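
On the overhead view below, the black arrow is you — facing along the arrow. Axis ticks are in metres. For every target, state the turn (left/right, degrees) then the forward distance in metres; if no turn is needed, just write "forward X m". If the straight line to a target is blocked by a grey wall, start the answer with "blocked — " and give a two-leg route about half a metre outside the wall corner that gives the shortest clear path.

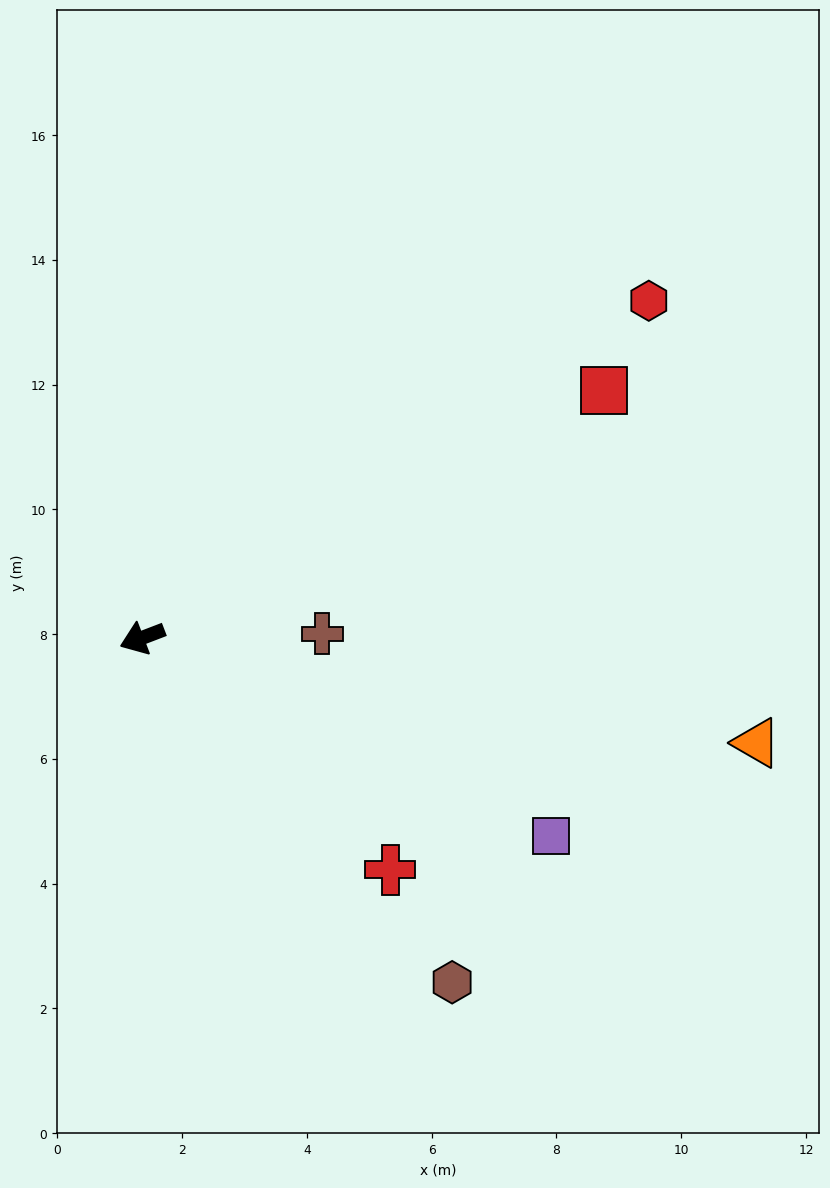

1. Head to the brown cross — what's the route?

turn left 160°, forward 2.9 m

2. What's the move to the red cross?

turn left 116°, forward 5.4 m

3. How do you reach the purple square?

turn left 133°, forward 7.3 m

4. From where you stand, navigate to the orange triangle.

turn left 149°, forward 10.0 m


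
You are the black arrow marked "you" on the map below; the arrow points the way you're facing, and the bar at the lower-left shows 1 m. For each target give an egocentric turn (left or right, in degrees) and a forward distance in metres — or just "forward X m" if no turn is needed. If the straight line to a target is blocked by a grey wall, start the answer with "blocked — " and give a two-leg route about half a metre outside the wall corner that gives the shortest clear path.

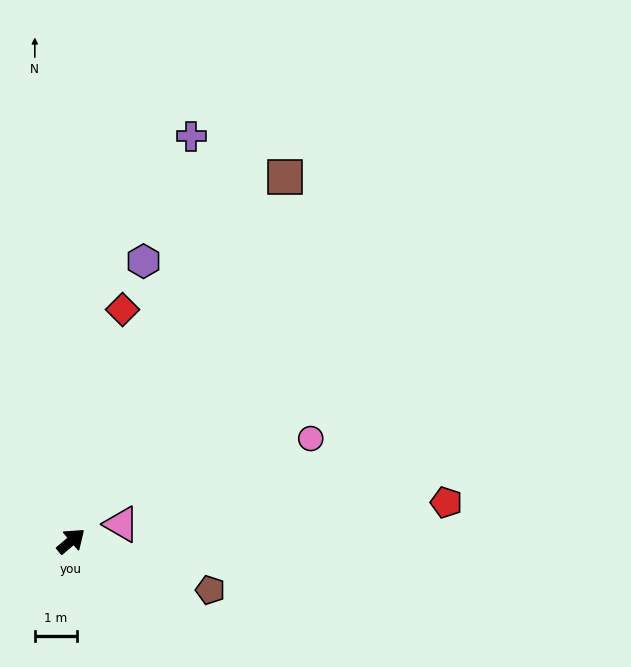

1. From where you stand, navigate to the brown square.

turn left 19°, forward 10.0 m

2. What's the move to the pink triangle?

turn right 22°, forward 1.3 m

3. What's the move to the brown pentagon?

turn right 60°, forward 3.5 m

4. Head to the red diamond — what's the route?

turn left 37°, forward 5.6 m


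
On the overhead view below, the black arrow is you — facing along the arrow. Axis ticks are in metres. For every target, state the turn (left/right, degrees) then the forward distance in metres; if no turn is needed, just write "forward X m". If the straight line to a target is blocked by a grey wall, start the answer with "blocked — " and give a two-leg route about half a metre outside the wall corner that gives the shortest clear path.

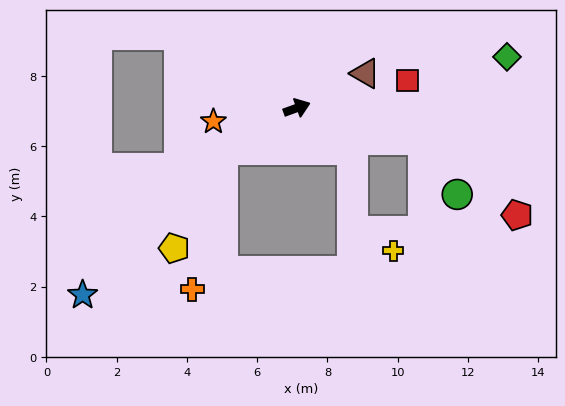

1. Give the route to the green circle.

blocked — turn right 34°, forward 3.7 m, then turn right 43°, forward 1.8 m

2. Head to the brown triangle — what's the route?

turn left 7°, forward 2.2 m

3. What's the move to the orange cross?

blocked — turn right 170°, forward 2.4 m, then turn left 47°, forward 4.1 m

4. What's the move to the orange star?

turn left 169°, forward 2.4 m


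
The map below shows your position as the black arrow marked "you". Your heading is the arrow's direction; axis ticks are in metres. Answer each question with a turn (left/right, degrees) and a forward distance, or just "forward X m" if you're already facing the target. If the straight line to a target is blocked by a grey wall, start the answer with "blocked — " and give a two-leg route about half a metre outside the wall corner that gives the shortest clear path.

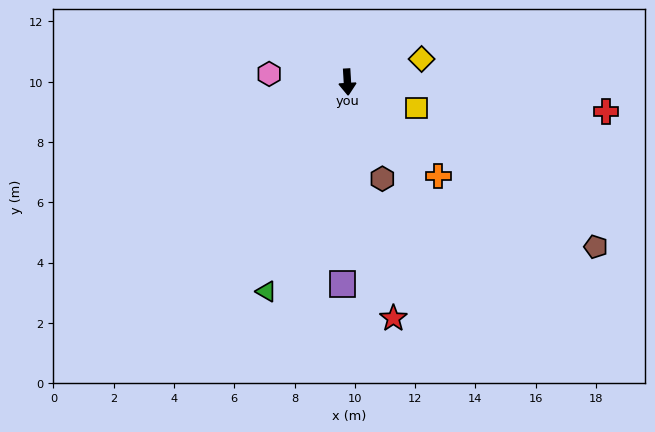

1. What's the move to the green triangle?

turn right 24°, forward 7.5 m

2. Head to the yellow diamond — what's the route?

turn left 104°, forward 2.6 m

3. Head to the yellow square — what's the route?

turn left 66°, forward 2.4 m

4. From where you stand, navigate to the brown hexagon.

turn left 17°, forward 3.4 m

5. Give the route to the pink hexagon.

turn right 99°, forward 2.6 m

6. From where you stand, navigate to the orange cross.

turn left 41°, forward 4.3 m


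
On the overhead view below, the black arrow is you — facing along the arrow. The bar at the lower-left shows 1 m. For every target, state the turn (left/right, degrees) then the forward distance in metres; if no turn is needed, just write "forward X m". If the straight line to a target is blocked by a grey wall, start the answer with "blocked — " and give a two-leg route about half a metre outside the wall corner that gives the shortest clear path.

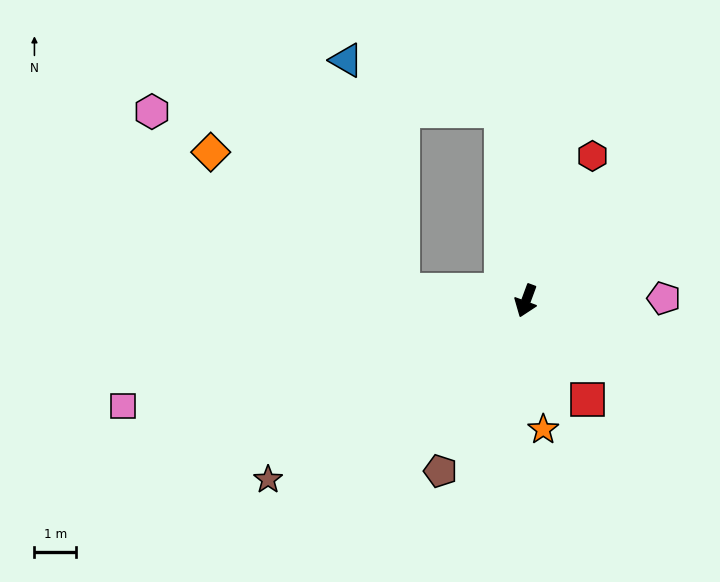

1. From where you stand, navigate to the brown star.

turn right 35°, forward 7.6 m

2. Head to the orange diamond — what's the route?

blocked — turn right 74°, forward 3.0 m, then turn right 31°, forward 5.7 m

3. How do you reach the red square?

turn left 52°, forward 2.8 m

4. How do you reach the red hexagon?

turn left 176°, forward 3.8 m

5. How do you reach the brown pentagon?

turn right 6°, forward 4.6 m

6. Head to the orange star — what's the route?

turn left 28°, forward 3.1 m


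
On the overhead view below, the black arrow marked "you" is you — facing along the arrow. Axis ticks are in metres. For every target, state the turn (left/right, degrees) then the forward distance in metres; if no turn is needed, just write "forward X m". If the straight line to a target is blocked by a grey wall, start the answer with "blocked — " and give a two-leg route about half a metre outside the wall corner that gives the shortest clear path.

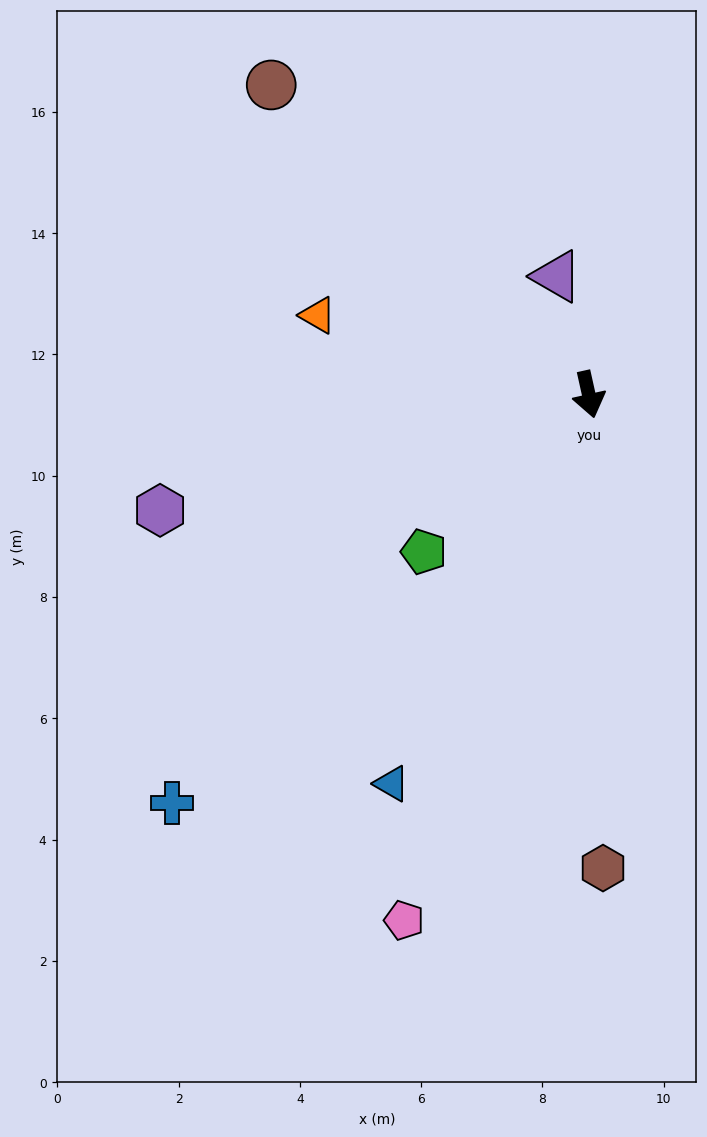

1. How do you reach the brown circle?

turn right 147°, forward 7.3 m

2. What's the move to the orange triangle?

turn right 119°, forward 4.7 m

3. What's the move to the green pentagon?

turn right 59°, forward 3.8 m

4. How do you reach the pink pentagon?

turn right 32°, forward 9.2 m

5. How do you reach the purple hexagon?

turn right 87°, forward 7.3 m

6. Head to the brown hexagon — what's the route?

turn right 11°, forward 7.8 m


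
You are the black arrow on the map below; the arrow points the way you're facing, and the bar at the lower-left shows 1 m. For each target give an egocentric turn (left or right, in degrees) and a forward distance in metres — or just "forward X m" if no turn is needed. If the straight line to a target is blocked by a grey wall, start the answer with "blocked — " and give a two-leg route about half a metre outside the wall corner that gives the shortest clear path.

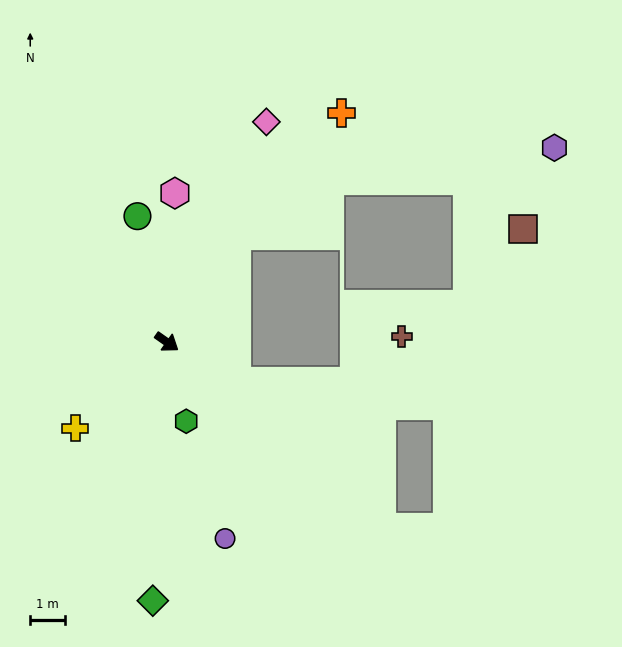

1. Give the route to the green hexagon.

turn right 41°, forward 2.3 m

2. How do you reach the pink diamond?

turn left 101°, forward 6.9 m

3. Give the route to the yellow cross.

turn right 102°, forward 3.6 m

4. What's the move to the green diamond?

turn right 58°, forward 7.4 m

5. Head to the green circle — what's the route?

turn left 138°, forward 3.7 m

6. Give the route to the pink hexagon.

turn left 122°, forward 4.3 m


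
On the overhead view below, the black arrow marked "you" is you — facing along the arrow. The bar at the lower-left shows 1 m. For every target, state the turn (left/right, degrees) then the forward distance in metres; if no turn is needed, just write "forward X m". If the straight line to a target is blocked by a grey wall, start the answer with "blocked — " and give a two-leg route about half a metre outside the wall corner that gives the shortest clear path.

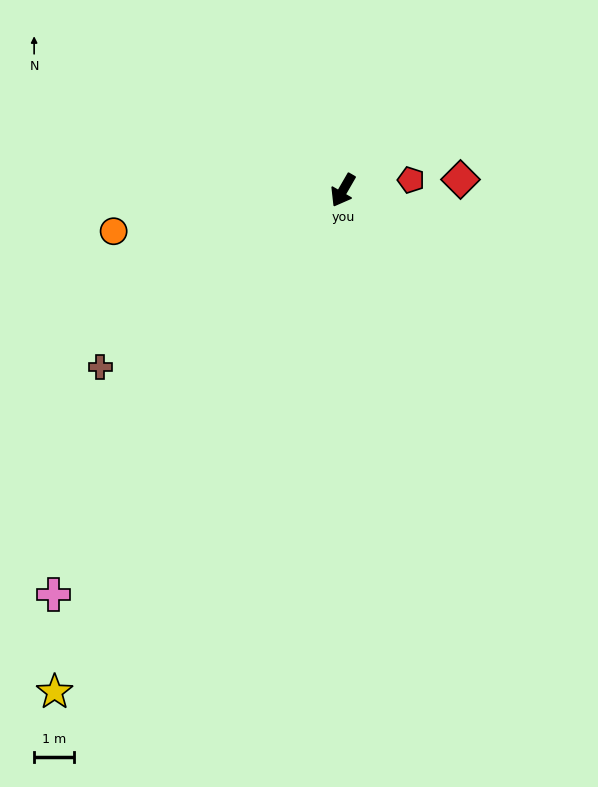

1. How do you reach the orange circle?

turn right 50°, forward 5.8 m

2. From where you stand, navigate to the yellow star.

forward 14.4 m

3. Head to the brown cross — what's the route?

turn right 24°, forward 7.5 m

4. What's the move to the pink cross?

turn right 6°, forward 12.4 m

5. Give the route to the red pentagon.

turn left 129°, forward 1.7 m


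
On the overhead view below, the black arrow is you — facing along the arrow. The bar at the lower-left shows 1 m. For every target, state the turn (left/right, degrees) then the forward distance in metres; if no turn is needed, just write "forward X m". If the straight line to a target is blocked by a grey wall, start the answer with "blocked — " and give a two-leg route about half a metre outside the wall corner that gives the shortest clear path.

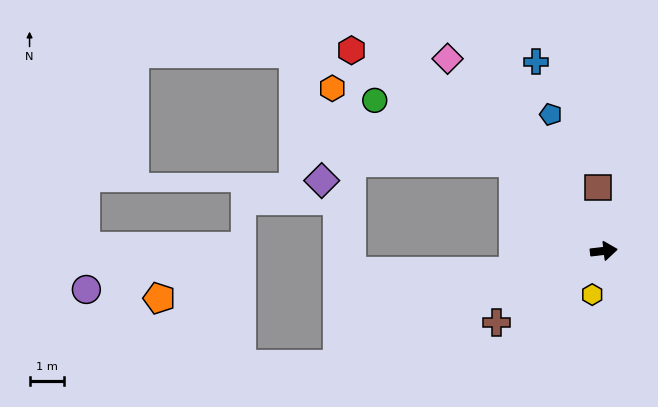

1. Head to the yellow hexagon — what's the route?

turn right 112°, forward 1.3 m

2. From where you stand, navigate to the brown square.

turn left 89°, forward 1.9 m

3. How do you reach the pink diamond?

turn left 122°, forward 7.3 m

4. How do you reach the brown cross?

turn right 153°, forward 3.8 m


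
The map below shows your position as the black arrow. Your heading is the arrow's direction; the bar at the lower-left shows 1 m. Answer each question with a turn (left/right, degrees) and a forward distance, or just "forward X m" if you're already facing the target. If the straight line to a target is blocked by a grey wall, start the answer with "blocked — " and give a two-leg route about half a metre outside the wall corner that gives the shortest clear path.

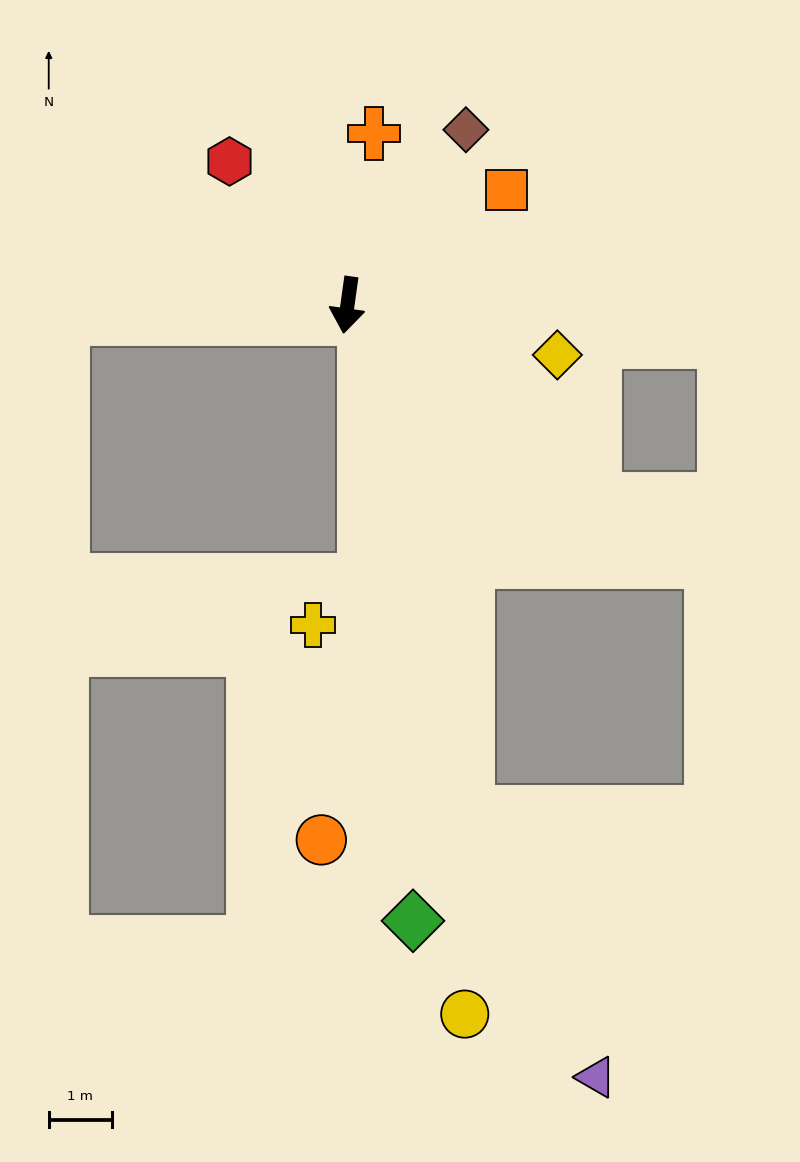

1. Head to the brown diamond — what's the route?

turn left 154°, forward 3.3 m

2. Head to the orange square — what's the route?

turn left 134°, forward 3.1 m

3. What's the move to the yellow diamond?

turn left 85°, forward 3.4 m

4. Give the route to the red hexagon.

turn right 133°, forward 2.9 m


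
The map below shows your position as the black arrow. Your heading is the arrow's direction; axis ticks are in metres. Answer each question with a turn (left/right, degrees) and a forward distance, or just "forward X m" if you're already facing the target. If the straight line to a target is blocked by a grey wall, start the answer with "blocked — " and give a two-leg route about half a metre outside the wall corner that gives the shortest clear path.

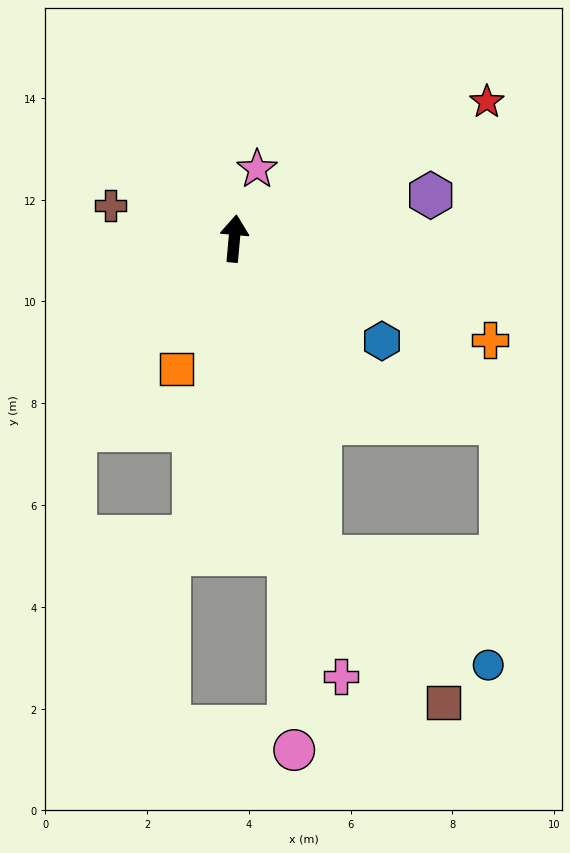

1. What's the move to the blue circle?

blocked — turn right 160°, forward 6.5 m, then turn left 42°, forward 3.9 m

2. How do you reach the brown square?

blocked — turn right 160°, forward 6.5 m, then turn left 25°, forward 3.8 m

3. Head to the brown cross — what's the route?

turn left 80°, forward 2.5 m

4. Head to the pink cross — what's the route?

turn right 161°, forward 8.9 m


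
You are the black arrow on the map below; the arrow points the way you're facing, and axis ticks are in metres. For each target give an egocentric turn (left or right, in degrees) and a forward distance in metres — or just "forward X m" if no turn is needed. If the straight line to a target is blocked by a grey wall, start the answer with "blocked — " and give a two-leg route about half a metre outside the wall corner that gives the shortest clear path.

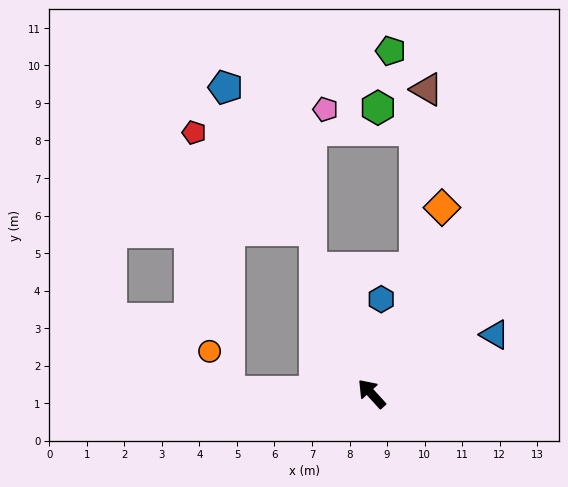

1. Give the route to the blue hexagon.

turn right 48°, forward 2.5 m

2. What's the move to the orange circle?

blocked — turn left 47°, forward 3.8 m, then turn right 64°, forward 1.2 m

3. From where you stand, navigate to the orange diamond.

turn right 63°, forward 5.3 m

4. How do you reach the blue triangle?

turn right 107°, forward 3.6 m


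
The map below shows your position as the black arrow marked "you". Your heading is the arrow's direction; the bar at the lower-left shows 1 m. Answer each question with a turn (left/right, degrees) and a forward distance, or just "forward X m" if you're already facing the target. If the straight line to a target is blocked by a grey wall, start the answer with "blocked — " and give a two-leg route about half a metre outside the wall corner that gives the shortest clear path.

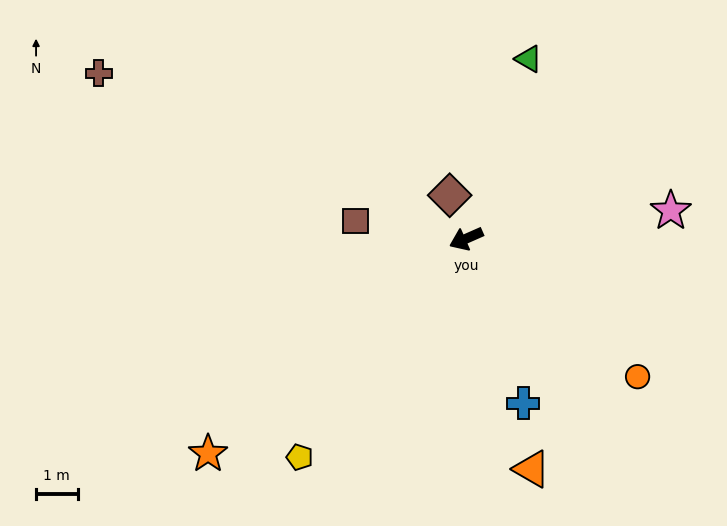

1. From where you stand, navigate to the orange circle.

turn left 117°, forward 5.3 m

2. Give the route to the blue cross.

turn left 85°, forward 4.2 m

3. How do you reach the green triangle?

turn right 133°, forward 4.6 m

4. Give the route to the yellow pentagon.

turn left 29°, forward 6.6 m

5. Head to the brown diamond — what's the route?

turn right 93°, forward 1.1 m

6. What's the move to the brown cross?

turn right 48°, forward 9.7 m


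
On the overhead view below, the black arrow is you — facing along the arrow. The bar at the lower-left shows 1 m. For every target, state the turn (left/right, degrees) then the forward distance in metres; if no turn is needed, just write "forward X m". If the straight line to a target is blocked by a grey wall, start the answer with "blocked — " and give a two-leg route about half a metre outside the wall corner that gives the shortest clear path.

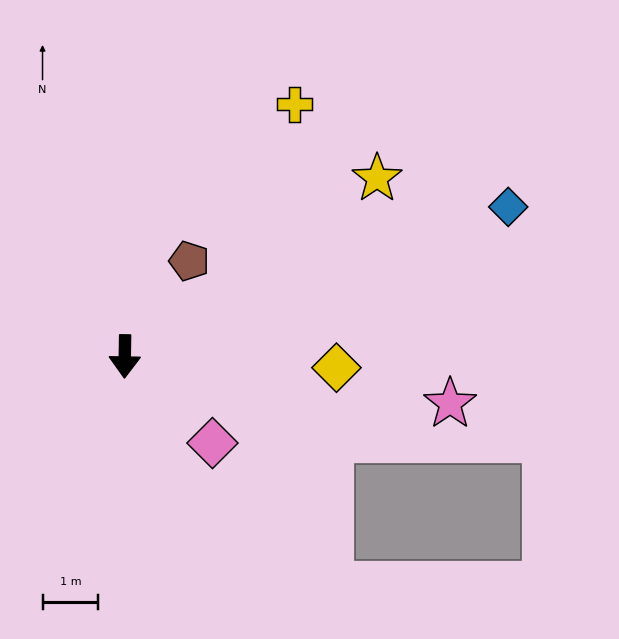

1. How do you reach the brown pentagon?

turn left 147°, forward 2.1 m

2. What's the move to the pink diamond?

turn left 46°, forward 2.2 m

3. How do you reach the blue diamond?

turn left 112°, forward 7.4 m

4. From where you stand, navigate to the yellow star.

turn left 126°, forward 5.5 m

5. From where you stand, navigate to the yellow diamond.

turn left 88°, forward 3.8 m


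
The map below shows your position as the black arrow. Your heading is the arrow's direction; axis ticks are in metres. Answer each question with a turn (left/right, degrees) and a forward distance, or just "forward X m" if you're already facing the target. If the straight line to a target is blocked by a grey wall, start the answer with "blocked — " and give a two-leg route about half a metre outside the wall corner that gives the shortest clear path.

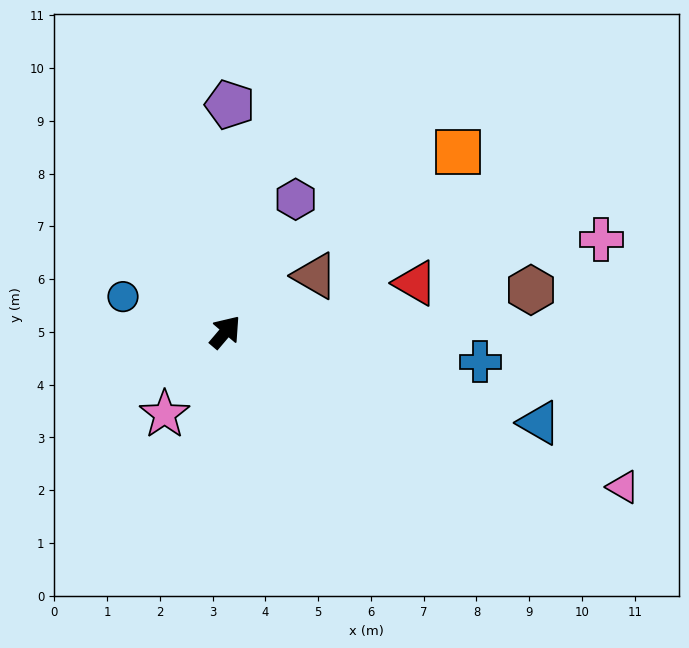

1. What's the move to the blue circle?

turn left 111°, forward 2.1 m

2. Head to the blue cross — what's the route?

turn right 56°, forward 4.9 m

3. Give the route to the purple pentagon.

turn left 39°, forward 4.3 m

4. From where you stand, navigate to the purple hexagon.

turn left 12°, forward 2.8 m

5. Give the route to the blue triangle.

turn right 66°, forward 6.2 m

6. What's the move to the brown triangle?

turn right 18°, forward 2.0 m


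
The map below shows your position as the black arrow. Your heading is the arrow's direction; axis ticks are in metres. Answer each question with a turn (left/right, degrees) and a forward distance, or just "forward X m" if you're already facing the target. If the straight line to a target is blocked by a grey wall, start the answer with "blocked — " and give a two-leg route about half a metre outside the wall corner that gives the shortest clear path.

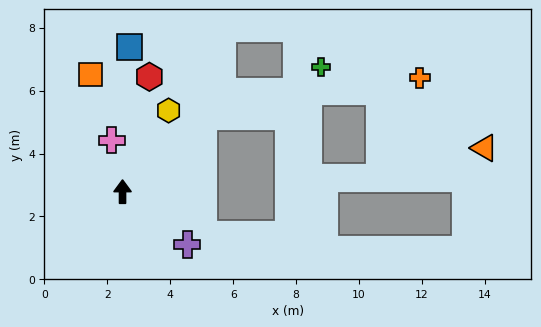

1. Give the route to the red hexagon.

turn right 13°, forward 3.7 m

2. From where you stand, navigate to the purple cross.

turn right 129°, forward 2.7 m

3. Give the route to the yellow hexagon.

turn right 30°, forward 3.0 m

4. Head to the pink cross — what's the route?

turn left 12°, forward 1.7 m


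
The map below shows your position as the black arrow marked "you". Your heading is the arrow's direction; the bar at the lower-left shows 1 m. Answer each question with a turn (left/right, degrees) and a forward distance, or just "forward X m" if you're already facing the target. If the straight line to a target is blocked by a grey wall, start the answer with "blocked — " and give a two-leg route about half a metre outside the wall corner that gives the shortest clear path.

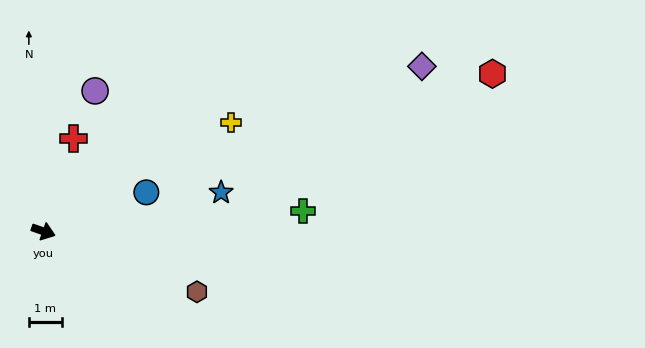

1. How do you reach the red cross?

turn left 92°, forward 3.0 m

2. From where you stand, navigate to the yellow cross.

turn left 50°, forward 6.6 m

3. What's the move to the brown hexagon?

turn right 2°, forward 5.0 m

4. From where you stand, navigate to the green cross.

turn left 24°, forward 7.9 m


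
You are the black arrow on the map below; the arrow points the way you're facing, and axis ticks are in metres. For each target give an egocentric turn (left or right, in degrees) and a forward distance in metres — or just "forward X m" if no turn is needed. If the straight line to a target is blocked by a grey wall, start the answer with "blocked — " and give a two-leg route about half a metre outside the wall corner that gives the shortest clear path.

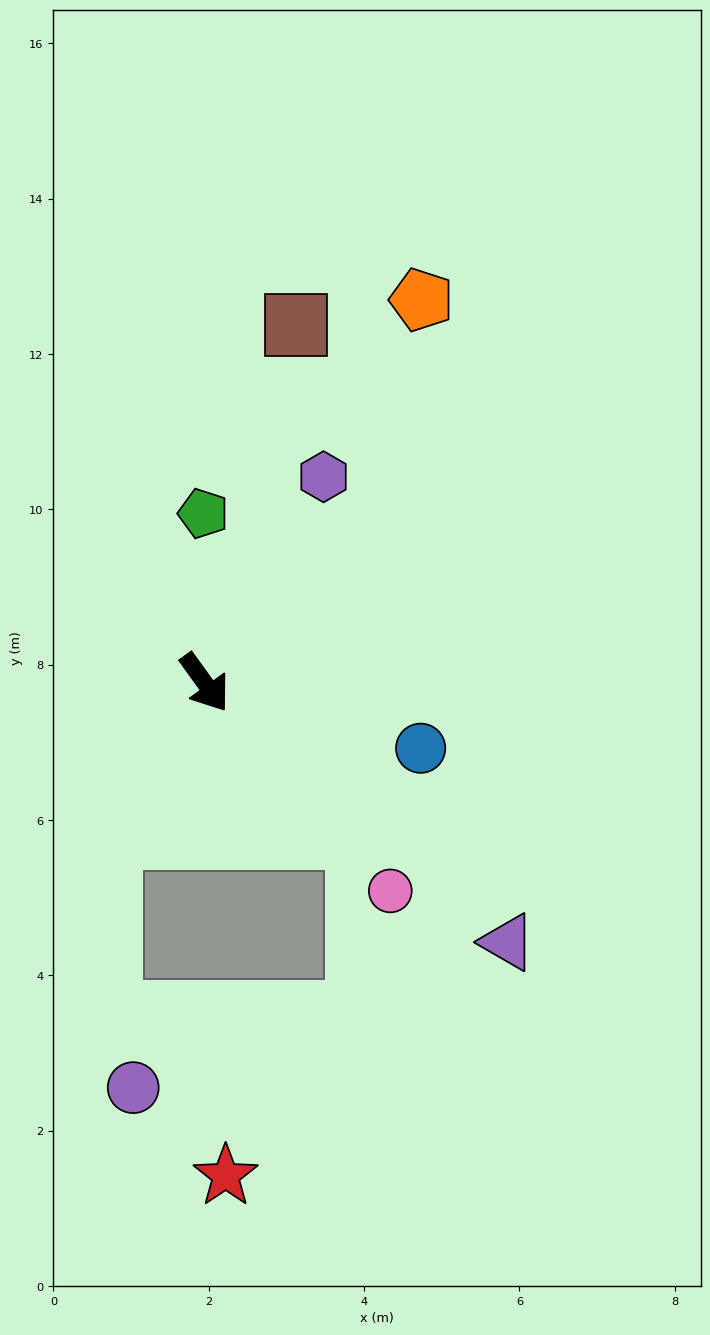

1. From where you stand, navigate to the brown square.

turn left 130°, forward 4.8 m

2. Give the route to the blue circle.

turn left 37°, forward 2.9 m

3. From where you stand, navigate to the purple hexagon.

turn left 114°, forward 3.1 m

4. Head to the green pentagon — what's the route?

turn left 145°, forward 2.2 m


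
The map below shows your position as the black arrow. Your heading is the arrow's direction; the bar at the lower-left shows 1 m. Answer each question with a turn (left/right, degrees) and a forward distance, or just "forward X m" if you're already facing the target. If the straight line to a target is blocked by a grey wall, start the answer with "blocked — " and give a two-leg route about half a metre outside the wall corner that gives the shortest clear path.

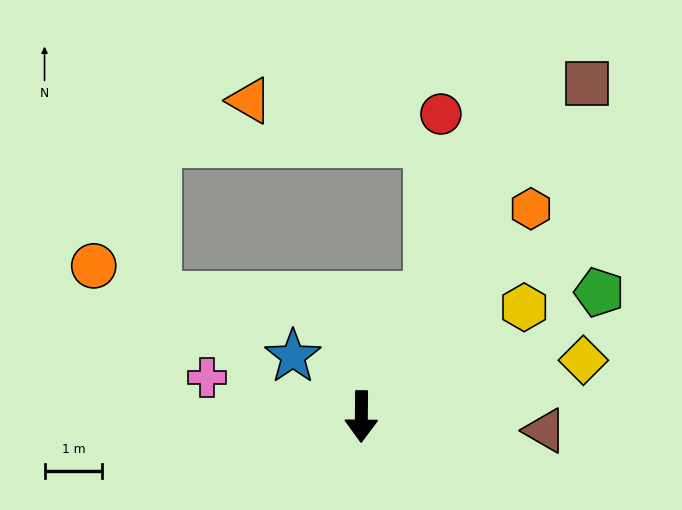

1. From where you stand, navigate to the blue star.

turn right 131°, forward 1.6 m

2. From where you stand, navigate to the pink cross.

turn right 104°, forward 2.7 m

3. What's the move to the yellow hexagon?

turn left 124°, forward 3.4 m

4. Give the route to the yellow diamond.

turn left 105°, forward 4.0 m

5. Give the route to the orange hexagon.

turn left 141°, forward 4.6 m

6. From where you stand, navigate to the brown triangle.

turn left 86°, forward 3.2 m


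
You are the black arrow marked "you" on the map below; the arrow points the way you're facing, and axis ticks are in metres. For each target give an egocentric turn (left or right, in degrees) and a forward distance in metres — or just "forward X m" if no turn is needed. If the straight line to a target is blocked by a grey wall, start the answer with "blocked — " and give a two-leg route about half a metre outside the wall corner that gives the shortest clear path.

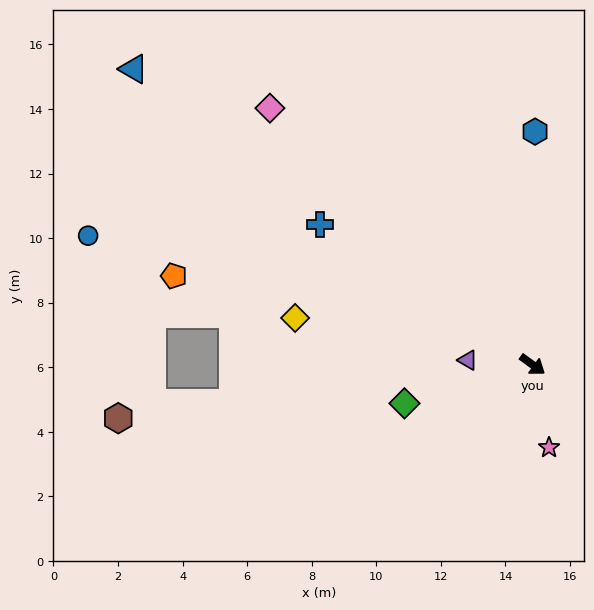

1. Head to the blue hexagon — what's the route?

turn left 125°, forward 7.2 m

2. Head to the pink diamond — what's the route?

turn left 172°, forward 11.4 m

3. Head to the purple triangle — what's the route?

turn right 148°, forward 2.0 m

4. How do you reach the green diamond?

turn right 127°, forward 4.1 m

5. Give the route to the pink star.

turn right 43°, forward 2.6 m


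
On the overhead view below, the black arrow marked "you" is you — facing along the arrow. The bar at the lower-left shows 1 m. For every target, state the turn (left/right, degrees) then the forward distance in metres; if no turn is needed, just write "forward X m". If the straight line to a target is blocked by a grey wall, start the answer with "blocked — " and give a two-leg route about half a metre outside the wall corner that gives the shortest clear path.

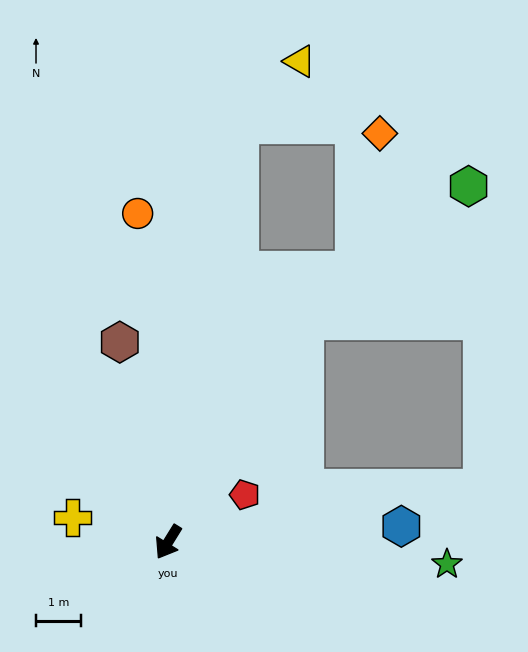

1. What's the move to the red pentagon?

turn left 153°, forward 2.0 m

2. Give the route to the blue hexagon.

turn left 126°, forward 5.2 m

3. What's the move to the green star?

turn left 117°, forward 6.2 m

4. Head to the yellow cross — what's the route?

turn right 73°, forward 2.2 m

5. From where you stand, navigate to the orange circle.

turn right 143°, forward 7.3 m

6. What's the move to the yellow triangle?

blocked — turn right 158°, forward 9.4 m, then turn right 34°, forward 1.9 m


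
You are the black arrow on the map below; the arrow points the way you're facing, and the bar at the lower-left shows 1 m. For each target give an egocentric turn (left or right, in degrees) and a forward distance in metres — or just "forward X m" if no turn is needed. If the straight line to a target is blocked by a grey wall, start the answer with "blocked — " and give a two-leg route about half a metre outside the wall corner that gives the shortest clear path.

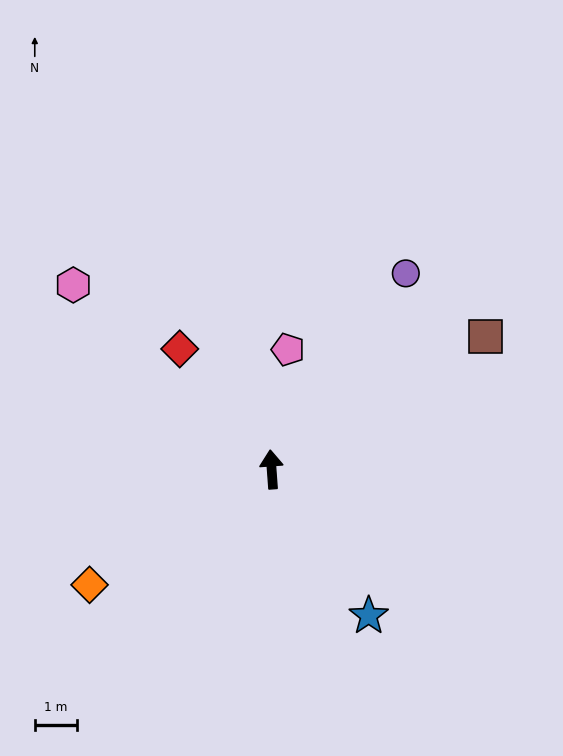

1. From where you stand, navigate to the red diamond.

turn left 33°, forward 3.6 m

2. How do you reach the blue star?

turn right 151°, forward 4.2 m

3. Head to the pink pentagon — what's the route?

turn right 12°, forward 2.9 m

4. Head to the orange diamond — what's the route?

turn left 118°, forward 5.2 m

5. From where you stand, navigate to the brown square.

turn right 62°, forward 6.0 m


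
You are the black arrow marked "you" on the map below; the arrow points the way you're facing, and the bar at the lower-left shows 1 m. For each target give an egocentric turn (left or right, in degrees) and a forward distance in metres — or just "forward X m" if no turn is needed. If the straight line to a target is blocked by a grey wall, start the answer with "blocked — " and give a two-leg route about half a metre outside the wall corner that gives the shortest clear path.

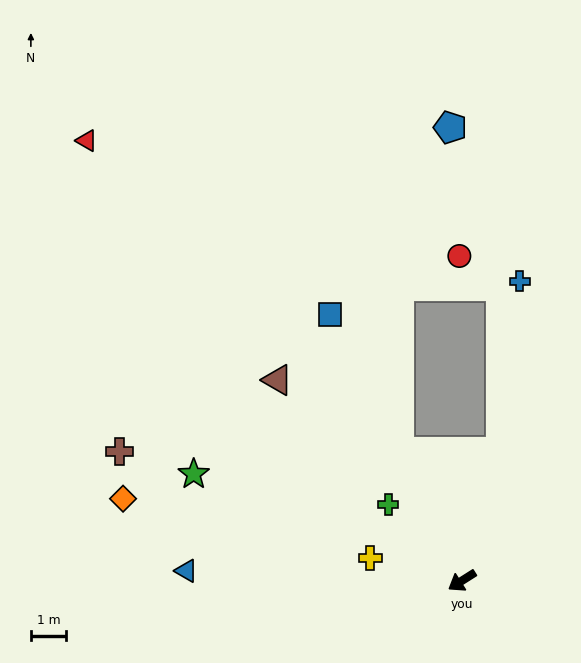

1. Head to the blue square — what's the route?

turn right 96°, forward 8.5 m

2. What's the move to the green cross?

turn right 78°, forward 3.0 m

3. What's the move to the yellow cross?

turn right 46°, forward 2.7 m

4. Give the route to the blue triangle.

turn right 34°, forward 7.9 m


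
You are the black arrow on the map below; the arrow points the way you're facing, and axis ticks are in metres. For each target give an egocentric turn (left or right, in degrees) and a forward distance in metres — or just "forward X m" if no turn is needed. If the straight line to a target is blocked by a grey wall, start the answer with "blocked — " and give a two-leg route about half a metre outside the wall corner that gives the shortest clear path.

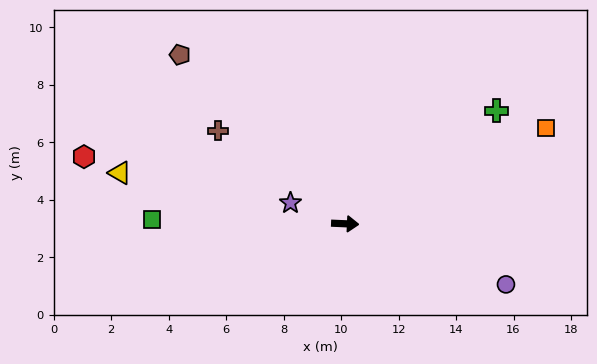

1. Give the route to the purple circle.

turn right 18°, forward 6.0 m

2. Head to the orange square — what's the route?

turn left 28°, forward 7.7 m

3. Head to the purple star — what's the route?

turn left 162°, forward 2.0 m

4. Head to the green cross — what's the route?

turn left 39°, forward 6.6 m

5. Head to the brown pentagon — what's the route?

turn left 137°, forward 8.2 m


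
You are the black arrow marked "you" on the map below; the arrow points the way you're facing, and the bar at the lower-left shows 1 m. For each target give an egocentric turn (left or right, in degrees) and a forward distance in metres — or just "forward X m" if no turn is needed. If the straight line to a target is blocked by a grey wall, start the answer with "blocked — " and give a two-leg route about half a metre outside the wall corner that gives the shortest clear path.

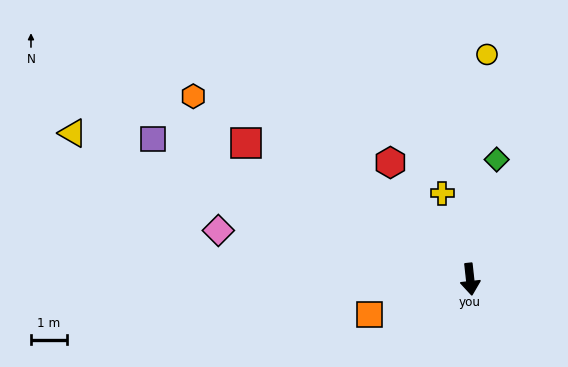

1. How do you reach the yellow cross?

turn right 168°, forward 2.5 m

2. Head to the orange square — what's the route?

turn right 77°, forward 3.0 m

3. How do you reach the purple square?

turn right 120°, forward 9.7 m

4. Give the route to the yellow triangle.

turn right 116°, forward 11.9 m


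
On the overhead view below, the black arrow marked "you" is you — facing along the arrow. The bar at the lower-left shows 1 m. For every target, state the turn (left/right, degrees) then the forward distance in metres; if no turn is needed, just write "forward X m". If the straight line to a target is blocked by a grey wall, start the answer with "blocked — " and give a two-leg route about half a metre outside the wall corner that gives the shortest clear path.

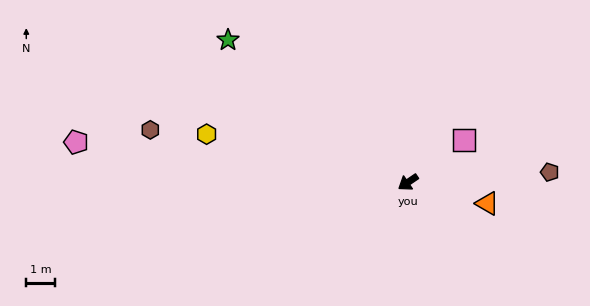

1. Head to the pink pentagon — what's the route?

turn right 41°, forward 11.6 m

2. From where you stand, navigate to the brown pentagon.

turn left 150°, forward 4.9 m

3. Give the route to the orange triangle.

turn left 131°, forward 2.8 m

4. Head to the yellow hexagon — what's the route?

turn right 48°, forward 7.2 m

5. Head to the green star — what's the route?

turn right 73°, forward 7.9 m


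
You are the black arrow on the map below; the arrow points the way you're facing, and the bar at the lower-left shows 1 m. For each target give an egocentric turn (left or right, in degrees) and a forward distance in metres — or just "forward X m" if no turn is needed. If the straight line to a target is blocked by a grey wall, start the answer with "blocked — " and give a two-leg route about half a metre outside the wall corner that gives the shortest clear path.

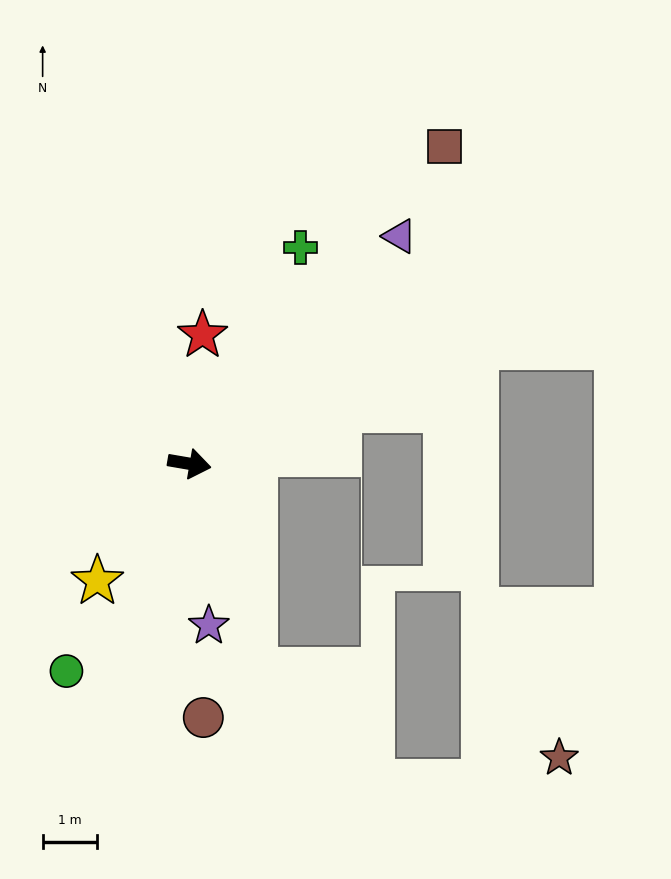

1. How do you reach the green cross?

turn left 73°, forward 4.4 m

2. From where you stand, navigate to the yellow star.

turn right 118°, forward 2.7 m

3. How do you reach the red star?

turn left 94°, forward 2.4 m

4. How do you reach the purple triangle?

turn left 57°, forward 5.7 m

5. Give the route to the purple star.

turn right 73°, forward 3.0 m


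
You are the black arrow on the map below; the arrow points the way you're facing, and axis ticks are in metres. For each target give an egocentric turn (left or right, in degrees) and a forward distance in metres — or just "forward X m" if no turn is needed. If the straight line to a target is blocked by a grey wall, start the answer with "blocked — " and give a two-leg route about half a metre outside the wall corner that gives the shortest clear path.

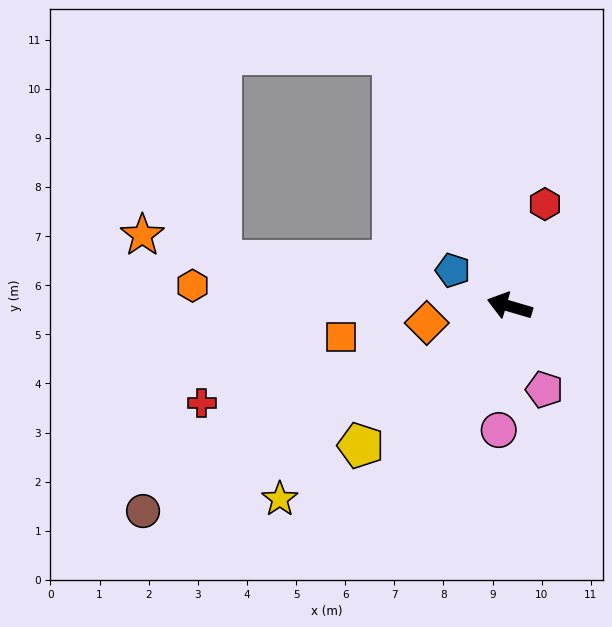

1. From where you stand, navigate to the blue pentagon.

turn right 16°, forward 1.4 m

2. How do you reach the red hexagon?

turn right 93°, forward 2.2 m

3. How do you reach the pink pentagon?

turn left 129°, forward 1.8 m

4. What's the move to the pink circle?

turn left 101°, forward 2.5 m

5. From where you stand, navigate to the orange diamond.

turn left 28°, forward 1.7 m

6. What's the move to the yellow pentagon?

turn left 59°, forward 4.2 m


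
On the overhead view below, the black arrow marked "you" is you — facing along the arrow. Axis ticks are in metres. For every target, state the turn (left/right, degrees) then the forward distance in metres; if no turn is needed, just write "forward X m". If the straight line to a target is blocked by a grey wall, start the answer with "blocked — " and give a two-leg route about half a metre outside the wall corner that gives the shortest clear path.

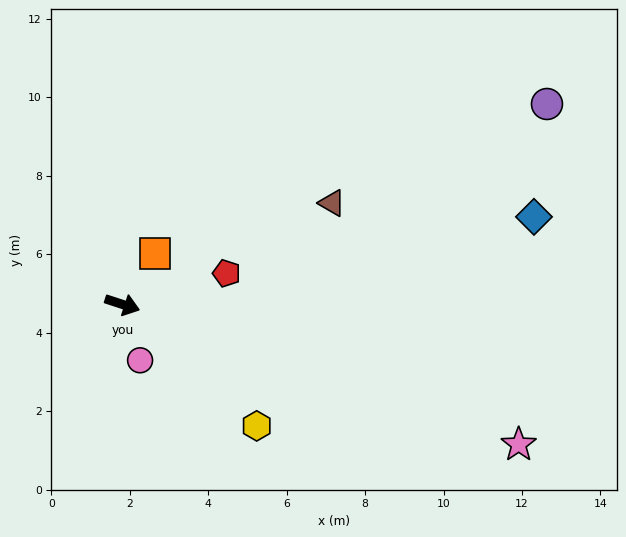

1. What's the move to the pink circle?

turn right 54°, forward 1.5 m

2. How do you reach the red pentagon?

turn left 35°, forward 2.8 m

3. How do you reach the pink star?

forward 10.7 m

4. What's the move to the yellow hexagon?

turn right 24°, forward 4.6 m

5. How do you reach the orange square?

turn left 75°, forward 1.5 m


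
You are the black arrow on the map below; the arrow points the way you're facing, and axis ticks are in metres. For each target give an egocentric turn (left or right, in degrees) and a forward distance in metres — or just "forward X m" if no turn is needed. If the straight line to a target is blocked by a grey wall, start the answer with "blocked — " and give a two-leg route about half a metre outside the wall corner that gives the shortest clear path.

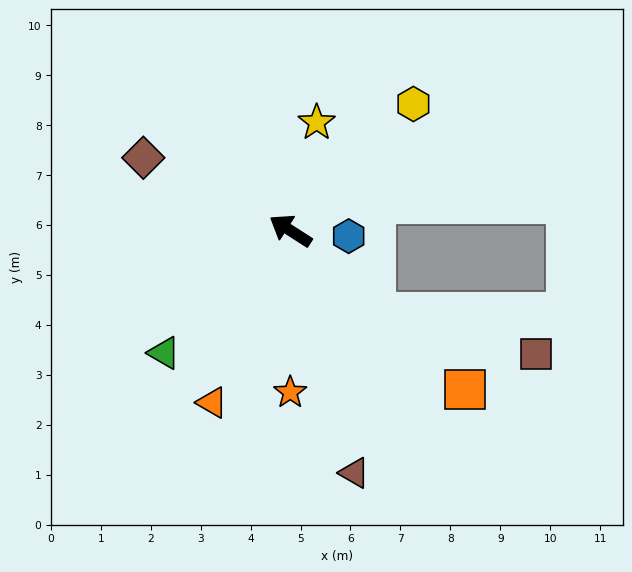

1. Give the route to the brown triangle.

turn left 137°, forward 5.0 m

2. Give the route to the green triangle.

turn left 77°, forward 3.5 m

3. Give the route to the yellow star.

turn right 71°, forward 2.2 m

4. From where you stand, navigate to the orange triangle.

turn left 98°, forward 3.8 m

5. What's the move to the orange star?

turn left 123°, forward 3.2 m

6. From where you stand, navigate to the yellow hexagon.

turn right 101°, forward 3.5 m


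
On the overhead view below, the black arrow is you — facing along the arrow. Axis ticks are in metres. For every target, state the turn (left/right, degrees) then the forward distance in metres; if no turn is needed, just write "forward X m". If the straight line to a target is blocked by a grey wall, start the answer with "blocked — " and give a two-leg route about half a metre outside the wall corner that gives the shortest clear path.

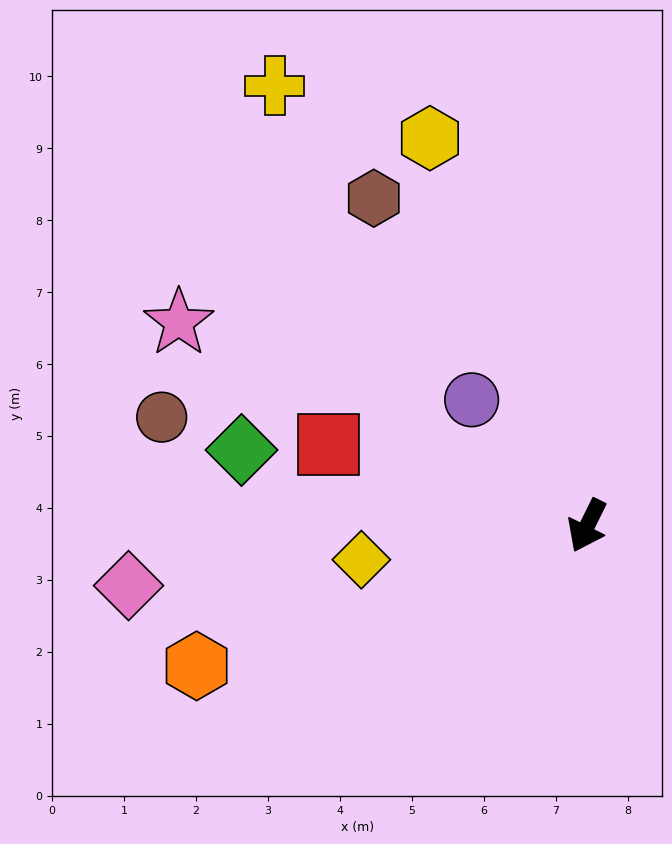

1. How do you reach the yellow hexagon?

turn right 132°, forward 5.8 m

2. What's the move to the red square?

turn right 81°, forward 3.8 m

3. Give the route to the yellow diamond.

turn right 55°, forward 3.2 m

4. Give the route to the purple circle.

turn right 111°, forward 2.4 m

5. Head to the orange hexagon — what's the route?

turn right 44°, forward 5.8 m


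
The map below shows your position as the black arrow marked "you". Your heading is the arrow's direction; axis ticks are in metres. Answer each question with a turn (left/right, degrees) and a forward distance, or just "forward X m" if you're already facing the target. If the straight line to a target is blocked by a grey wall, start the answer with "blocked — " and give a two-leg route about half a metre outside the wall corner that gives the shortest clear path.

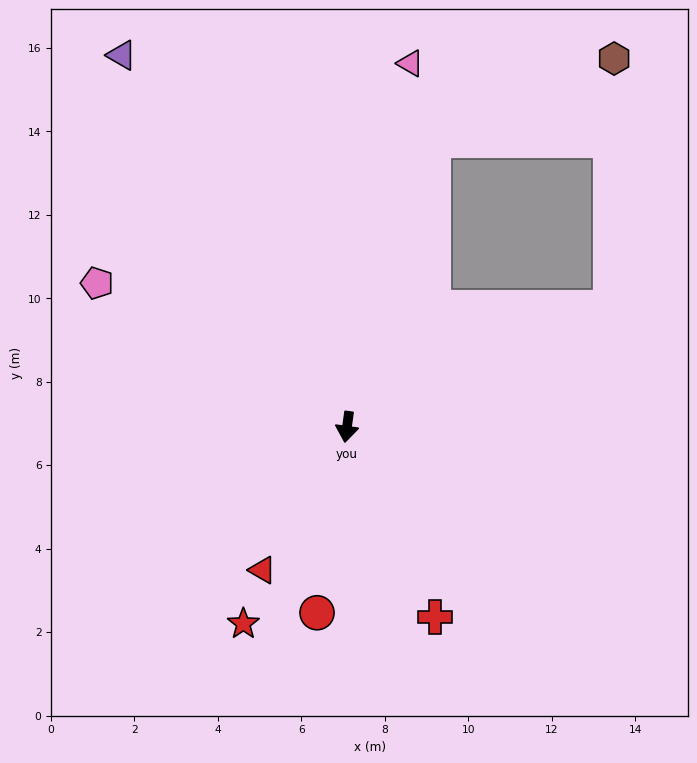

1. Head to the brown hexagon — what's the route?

blocked — turn left 171°, forward 7.2 m, then turn right 49°, forward 4.7 m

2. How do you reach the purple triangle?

turn right 141°, forward 10.4 m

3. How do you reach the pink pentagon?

turn right 112°, forward 6.9 m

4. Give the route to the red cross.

turn left 33°, forward 5.0 m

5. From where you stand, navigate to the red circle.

forward 4.5 m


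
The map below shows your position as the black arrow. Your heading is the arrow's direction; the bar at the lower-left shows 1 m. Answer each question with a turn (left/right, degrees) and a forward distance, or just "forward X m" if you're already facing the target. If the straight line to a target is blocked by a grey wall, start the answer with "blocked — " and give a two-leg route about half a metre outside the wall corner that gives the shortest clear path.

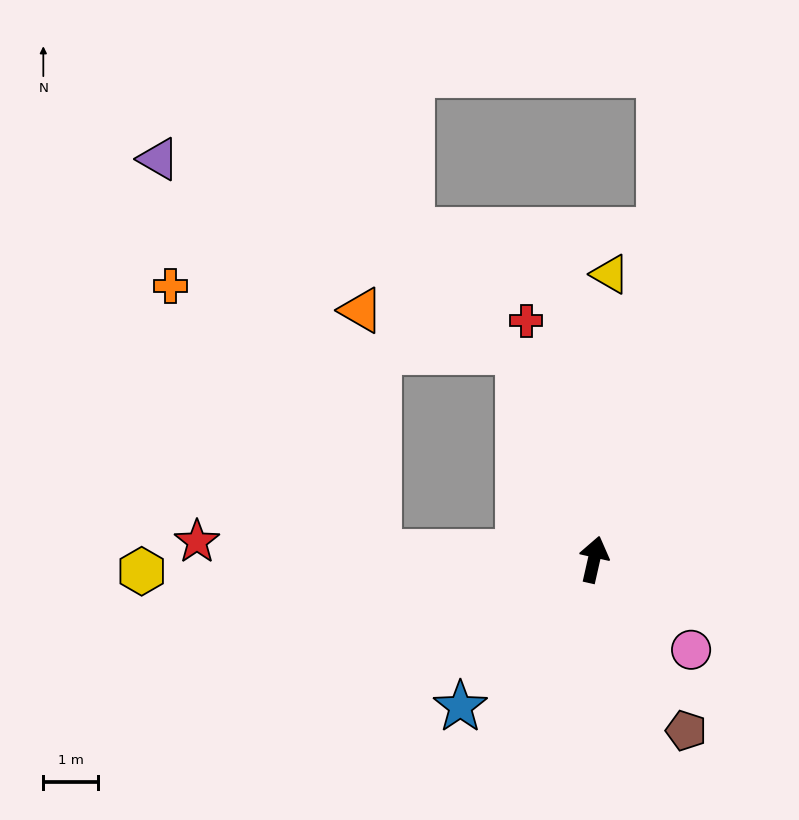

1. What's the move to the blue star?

turn left 151°, forward 3.7 m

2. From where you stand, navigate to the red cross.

turn left 29°, forward 4.6 m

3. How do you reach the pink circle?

turn right 120°, forward 2.4 m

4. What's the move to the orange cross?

blocked — turn left 101°, forward 4.0 m, then turn right 50°, forward 6.2 m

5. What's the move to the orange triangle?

blocked — turn left 33°, forward 4.1 m, then turn left 55°, forward 3.0 m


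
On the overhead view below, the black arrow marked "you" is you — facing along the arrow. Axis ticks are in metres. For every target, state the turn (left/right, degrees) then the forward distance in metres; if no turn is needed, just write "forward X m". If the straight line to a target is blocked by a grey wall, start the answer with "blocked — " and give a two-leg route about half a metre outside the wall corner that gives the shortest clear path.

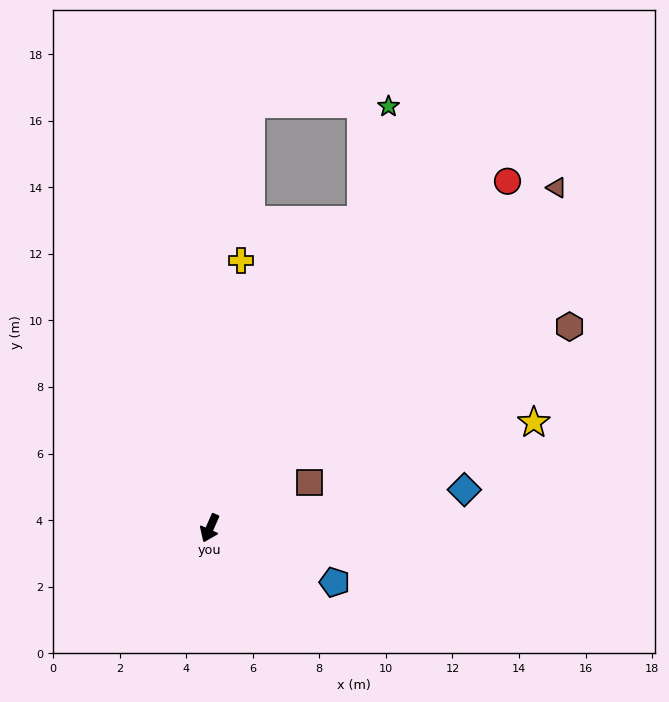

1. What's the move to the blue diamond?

turn left 122°, forward 7.7 m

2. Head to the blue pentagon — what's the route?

turn left 90°, forward 4.1 m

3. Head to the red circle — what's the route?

turn left 163°, forward 13.7 m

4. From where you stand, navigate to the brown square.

turn left 138°, forward 3.3 m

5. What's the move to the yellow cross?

turn right 163°, forward 8.1 m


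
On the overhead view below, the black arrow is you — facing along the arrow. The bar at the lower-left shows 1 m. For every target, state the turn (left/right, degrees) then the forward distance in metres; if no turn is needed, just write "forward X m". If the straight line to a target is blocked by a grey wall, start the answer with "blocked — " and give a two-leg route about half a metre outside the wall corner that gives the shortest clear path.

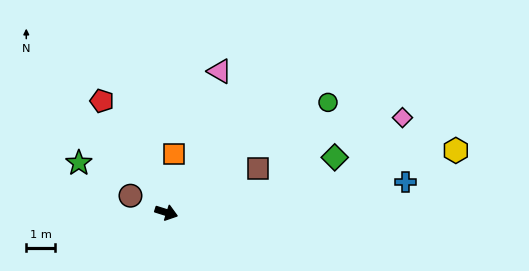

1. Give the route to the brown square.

turn left 43°, forward 3.6 m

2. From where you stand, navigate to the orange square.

turn left 100°, forward 2.1 m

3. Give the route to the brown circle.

turn left 172°, forward 1.4 m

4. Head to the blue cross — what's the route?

turn left 25°, forward 8.4 m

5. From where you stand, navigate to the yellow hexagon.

turn left 30°, forward 10.4 m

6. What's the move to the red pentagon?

turn left 138°, forward 4.5 m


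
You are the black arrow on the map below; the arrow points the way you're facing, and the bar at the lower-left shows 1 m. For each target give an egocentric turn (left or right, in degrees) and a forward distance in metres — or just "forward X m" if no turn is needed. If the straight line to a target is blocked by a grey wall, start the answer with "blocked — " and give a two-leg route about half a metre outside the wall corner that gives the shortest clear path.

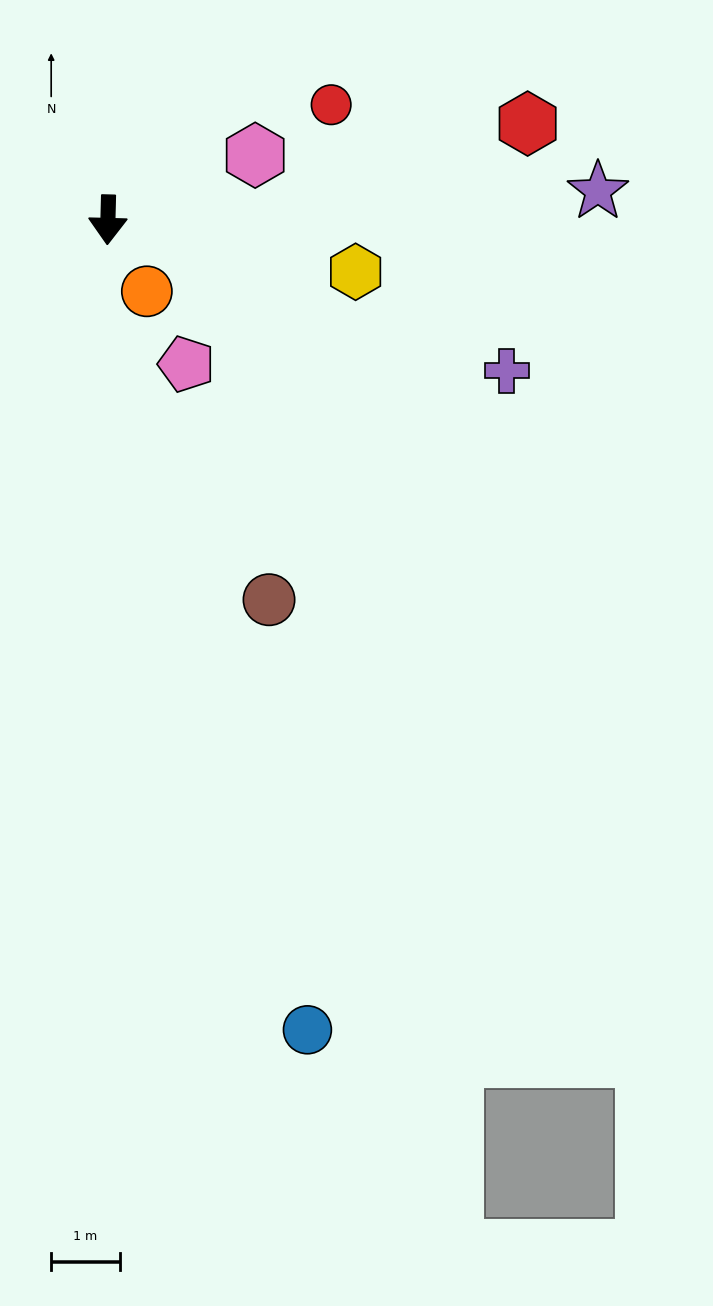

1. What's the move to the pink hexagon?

turn left 115°, forward 2.3 m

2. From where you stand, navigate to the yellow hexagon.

turn left 80°, forward 3.7 m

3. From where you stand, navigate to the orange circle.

turn left 30°, forward 1.2 m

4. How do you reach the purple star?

turn left 95°, forward 7.2 m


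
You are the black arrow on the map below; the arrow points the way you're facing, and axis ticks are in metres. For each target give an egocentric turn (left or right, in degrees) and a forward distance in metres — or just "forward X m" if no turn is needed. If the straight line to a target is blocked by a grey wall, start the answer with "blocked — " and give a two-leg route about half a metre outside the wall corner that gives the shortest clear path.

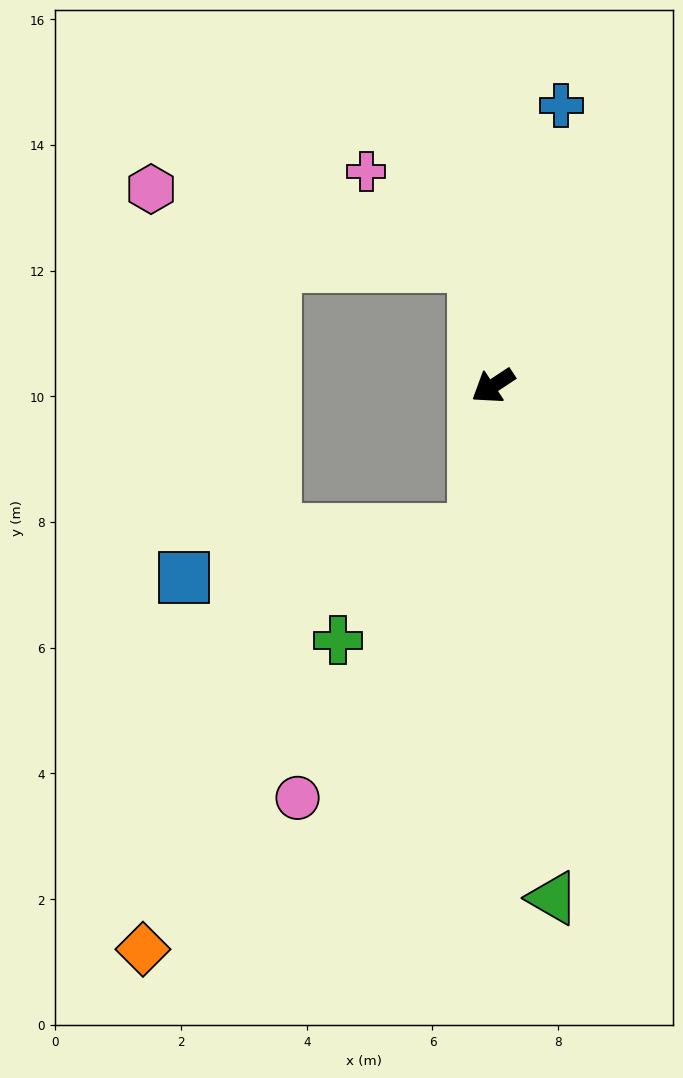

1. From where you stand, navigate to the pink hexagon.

blocked — turn right 115°, forward 1.9 m, then turn left 68°, forward 5.3 m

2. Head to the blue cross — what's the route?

turn right 137°, forward 4.6 m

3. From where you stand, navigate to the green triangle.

turn left 63°, forward 8.2 m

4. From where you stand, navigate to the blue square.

blocked — turn left 49°, forward 2.3 m, then turn right 73°, forward 4.7 m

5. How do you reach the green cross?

blocked — turn left 49°, forward 2.3 m, then turn right 44°, forward 2.8 m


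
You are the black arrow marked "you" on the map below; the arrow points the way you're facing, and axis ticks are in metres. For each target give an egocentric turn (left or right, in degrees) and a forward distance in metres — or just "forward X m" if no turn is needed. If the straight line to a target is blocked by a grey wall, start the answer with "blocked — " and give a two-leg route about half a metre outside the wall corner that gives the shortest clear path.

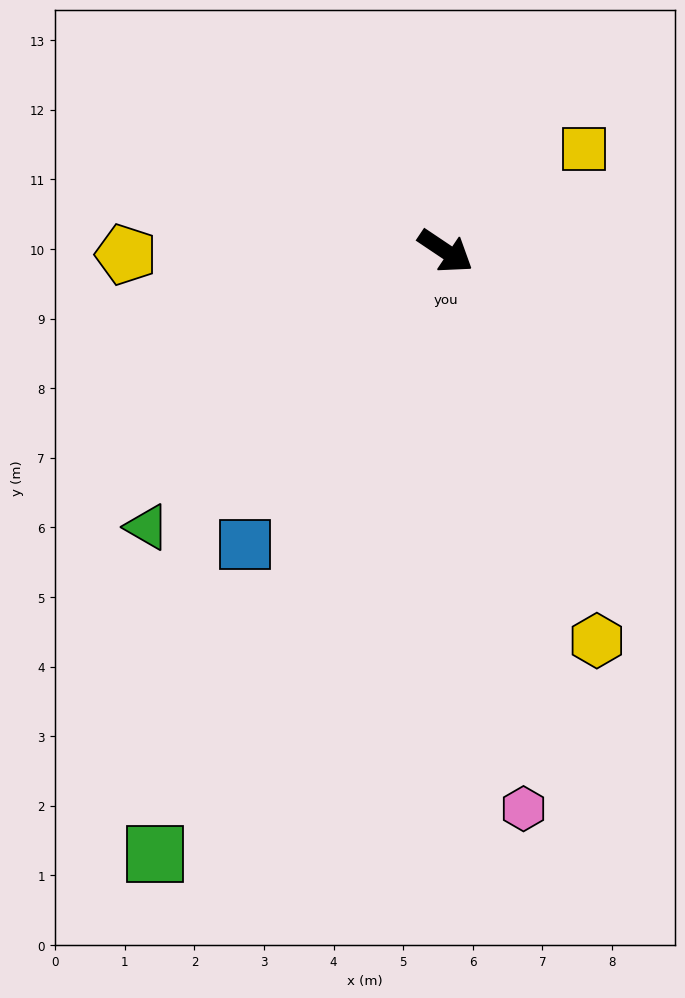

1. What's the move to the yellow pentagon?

turn right 146°, forward 4.6 m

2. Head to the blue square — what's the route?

turn right 91°, forward 5.1 m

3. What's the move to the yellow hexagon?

turn right 35°, forward 6.0 m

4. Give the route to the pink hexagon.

turn right 48°, forward 8.1 m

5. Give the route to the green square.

turn right 82°, forward 9.6 m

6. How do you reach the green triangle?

turn right 103°, forward 5.8 m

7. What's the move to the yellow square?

turn left 70°, forward 2.5 m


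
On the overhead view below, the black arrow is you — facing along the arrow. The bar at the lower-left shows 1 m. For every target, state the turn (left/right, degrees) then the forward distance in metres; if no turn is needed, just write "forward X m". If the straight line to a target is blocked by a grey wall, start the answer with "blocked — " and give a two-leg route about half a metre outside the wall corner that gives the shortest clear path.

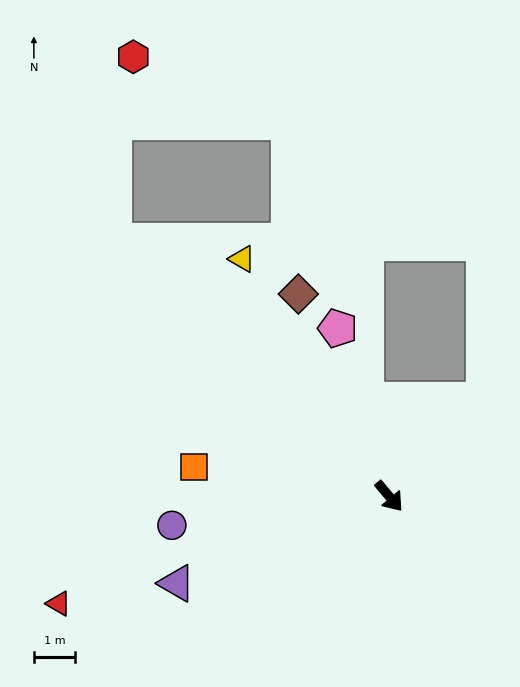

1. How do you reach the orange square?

turn right 139°, forward 4.8 m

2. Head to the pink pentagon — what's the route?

turn left 157°, forward 4.2 m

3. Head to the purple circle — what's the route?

turn right 122°, forward 5.3 m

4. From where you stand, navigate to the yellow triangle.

turn left 172°, forward 6.7 m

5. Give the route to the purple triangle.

turn right 108°, forward 5.5 m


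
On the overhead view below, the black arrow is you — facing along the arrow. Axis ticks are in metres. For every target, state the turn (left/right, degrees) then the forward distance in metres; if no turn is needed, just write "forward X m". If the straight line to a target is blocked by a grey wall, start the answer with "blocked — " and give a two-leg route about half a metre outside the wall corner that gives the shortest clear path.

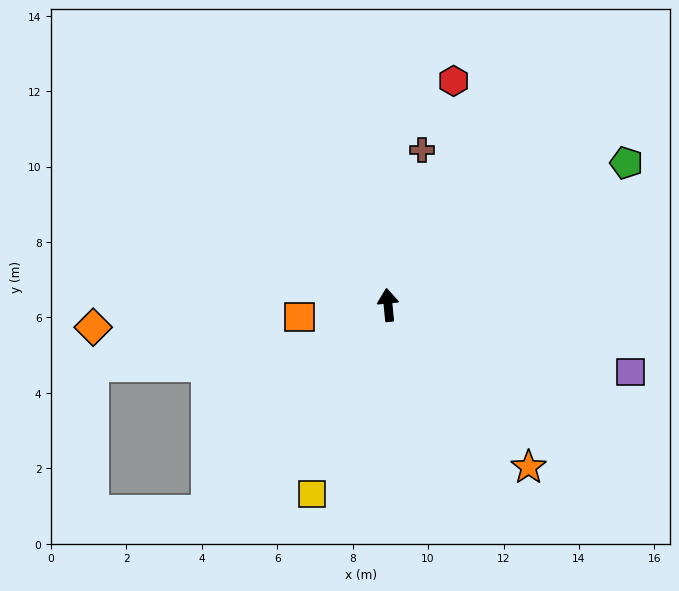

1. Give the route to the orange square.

turn left 92°, forward 2.4 m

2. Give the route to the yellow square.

turn left 153°, forward 5.4 m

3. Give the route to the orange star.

turn right 145°, forward 5.7 m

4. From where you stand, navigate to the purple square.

turn right 111°, forward 6.7 m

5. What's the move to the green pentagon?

turn right 65°, forward 7.4 m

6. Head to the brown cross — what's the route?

turn right 18°, forward 4.2 m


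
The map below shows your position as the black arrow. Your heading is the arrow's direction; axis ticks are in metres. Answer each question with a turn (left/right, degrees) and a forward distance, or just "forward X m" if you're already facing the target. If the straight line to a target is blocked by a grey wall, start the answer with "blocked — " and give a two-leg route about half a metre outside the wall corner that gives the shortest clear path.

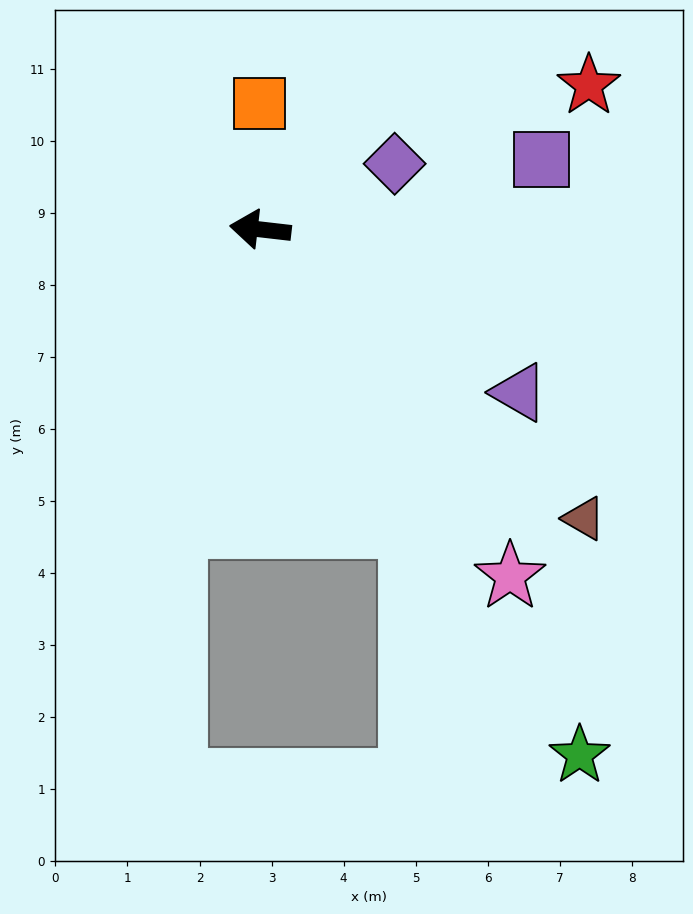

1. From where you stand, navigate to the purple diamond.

turn right 147°, forward 2.1 m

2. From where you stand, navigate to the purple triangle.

turn left 154°, forward 4.2 m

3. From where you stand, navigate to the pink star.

turn left 132°, forward 5.9 m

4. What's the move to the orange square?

turn right 83°, forward 1.8 m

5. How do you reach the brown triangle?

turn left 145°, forward 6.0 m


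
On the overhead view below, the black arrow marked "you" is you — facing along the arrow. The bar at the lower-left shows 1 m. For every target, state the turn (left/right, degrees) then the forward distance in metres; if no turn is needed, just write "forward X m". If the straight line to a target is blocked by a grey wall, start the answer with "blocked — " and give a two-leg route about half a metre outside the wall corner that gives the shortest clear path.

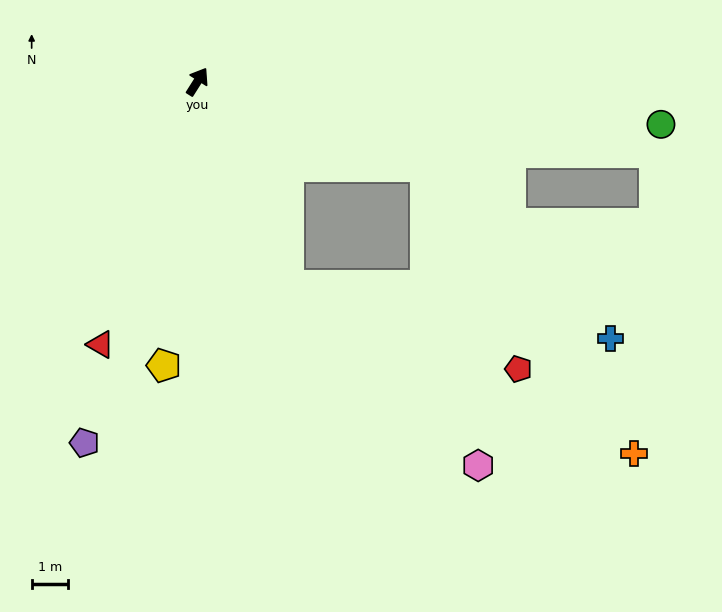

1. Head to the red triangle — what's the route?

turn right 168°, forward 7.8 m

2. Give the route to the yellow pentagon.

turn right 154°, forward 7.9 m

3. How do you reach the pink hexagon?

blocked — turn right 124°, forward 6.2 m, then turn left 23°, forward 7.3 m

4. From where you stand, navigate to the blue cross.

blocked — turn right 78°, forward 6.8 m, then turn right 22°, forward 7.0 m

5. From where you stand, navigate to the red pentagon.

blocked — turn right 78°, forward 6.8 m, then turn right 45°, forward 6.2 m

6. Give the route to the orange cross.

blocked — turn right 78°, forward 6.8 m, then turn right 34°, forward 9.8 m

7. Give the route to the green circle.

turn right 63°, forward 12.9 m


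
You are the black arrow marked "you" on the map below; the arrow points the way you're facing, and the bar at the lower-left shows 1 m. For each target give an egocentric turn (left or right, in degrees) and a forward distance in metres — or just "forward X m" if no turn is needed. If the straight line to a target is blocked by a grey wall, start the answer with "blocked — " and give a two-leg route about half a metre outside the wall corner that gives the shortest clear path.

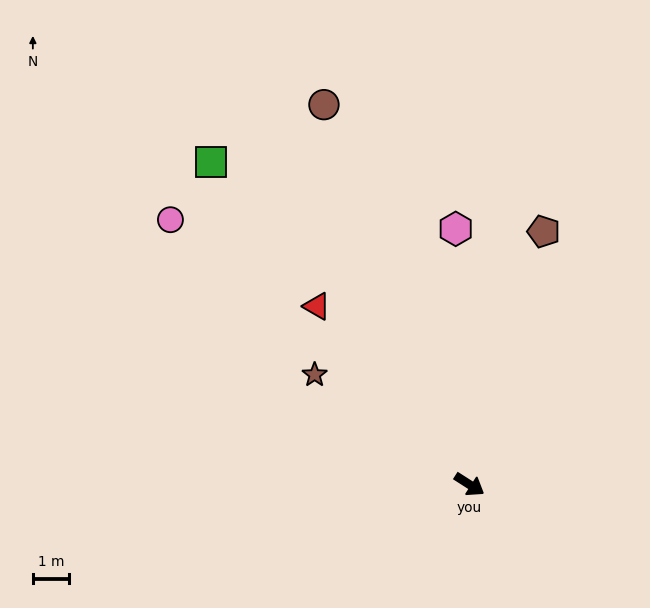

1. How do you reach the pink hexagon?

turn left 126°, forward 7.0 m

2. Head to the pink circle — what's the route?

turn left 171°, forward 10.9 m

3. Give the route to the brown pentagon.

turn left 106°, forward 7.2 m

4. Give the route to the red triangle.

turn left 163°, forward 6.4 m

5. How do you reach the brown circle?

turn left 144°, forward 11.1 m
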